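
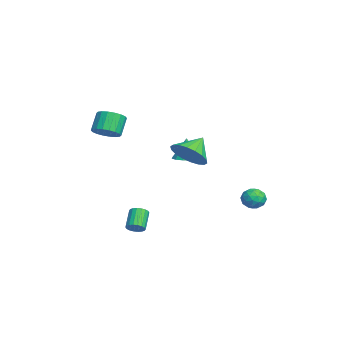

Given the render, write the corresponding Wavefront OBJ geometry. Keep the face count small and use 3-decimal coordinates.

v 2.974 -2.435 -4.096
v 3.329 -2.339 -3.743
v 2.462 -2.109 -2.931
v 2.106 -2.205 -3.284
v 3.295 -2.136 -3.837
v 2.428 -1.905 -3.025
v 3.198 -1.991 -3.982
v 2.33 -1.761 -3.171
v 3.056 -1.935 -4.15
v 2.188 -1.705 -3.338
v 2.897 -1.977 -4.307
v 2.03 -1.747 -3.495
v 2.754 -2.111 -4.422
v 1.887 -1.88 -3.611
v 2.655 -2.308 -4.473
v 1.787 -2.078 -3.661
v 2.618 -2.531 -4.449
v 1.751 -2.301 -3.637
v 2.652 -2.735 -4.355
v 1.785 -2.504 -3.543
v 2.75 -2.879 -4.209
v 1.882 -2.649 -3.398
v 2.892 -2.935 -4.042
v 2.024 -2.705 -3.23
v 3.05 -2.893 -3.885
v 2.183 -2.663 -3.073
v 3.193 -2.76 -3.769
v 2.326 -2.529 -2.958
v 3.293 -2.562 -3.719
v 2.425 -2.332 -2.907
v -3.121 0.566 -1.468
v -2.611 -0.032 -1.382
v -3.319 0.594 -0.092
v -2.372 0.343 -1.355
v -2.37 0.788 -1.364
v -2.607 1.162 -1.406
v -3.007 1.347 -1.468
v -3.443 1.284 -1.529
v -3.777 0.993 -1.571
v -3.903 0.566 -1.58
v -3.78 0.139 -1.554
v -3.448 -0.153 -1.5
v -3.012 -0.216 -1.436
v 2.34 3.592 -2.304
v 2.834 3.841 -2.723
v 3.126 3.119 -1.657
v 3.62 3.368 -2.076
v 3.25 3.802 -1.681
v 2.764 4.094 -2.081
v 3.196 2.866 -2.299
v 2.71 3.158 -2.699
v 3.363 3.392 -2.72
v 3.396 3.97 -2.338
v 2.564 2.99 -2.042
v 2.597 3.568 -1.66
v 2.518 3.758 -2.57
v 3.442 3.202 -1.81
v 3.224 3.457 -1.577
v 3.515 3.603 -1.824
v 2.477 3.907 -2.193
v 2.767 4.053 -2.439
v 3.012 4.03 -1.826
v 3.193 2.907 -1.941
v 3.483 3.053 -2.187
v 2.445 3.357 -2.556
v 2.736 3.503 -2.803
v 2.948 2.93 -2.554
v 3.119 3.64 -2.815
v 3.582 3.362 -2.434
v 3.332 3.067 -2.566
v 3.047 3.239 -2.801
v 3.139 3.98 -2.59
v 3.601 3.702 -2.21
v 3.383 3.957 -1.977
v 3.098 4.129 -2.213
v 3.45 3.716 -2.588
v 2.359 3.258 -2.17
v 2.821 2.98 -1.79
v 2.862 2.831 -2.167
v 2.577 3.003 -2.403
v 2.378 3.598 -1.946
v 2.841 3.32 -1.565
v 2.913 3.721 -1.579
v 2.628 3.893 -1.814
v 2.51 3.244 -1.792
v -1.765 -3.722 0.922
v -1.079 -3.573 1.327
v -1.75 -3.25 2.343
v -2.435 -3.398 1.938
v -1.154 -3.255 1.176
v -1.825 -2.931 2.193
v -1.349 -3.028 0.975
v -2.02 -2.705 1.992
v -1.627 -2.939 0.763
v -2.298 -2.616 1.78
v -1.932 -3.005 0.583
v -2.603 -2.682 1.599
v -2.204 -3.213 0.47
v -2.875 -2.89 1.486
v -2.389 -3.522 0.446
v -3.06 -3.198 1.462
v -2.45 -3.87 0.517
v -3.121 -3.547 1.533
v -2.375 -4.189 0.667
v -3.046 -3.865 1.684
v -2.18 -4.415 0.868
v -2.851 -4.092 1.885
v -1.902 -4.504 1.08
v -2.573 -4.181 2.097
v -1.597 -4.438 1.261
v -2.268 -4.115 2.277
v -1.325 -4.23 1.374
v -1.996 -3.907 2.39
v -1.14 -3.922 1.398
v -1.811 -3.598 2.414
v 0.158 0.441 -0.084
v 1.041 1.055 0.146
v -0.638 1.239 0.844
v 0.839 1.292 -0.232
v 0.502 1.36 -0.58
v 0.096 1.246 -0.83
v -0.297 0.973 -0.932
v -0.599 0.594 -0.866
v -0.752 0.185 -0.645
v -0.725 -0.174 -0.313
v -0.522 -0.41 0.065
v -0.185 -0.479 0.413
v 0.22 -0.365 0.663
v 0.613 -0.091 0.765
v 0.916 0.288 0.699
v 1.069 0.697 0.478
f 2 1 5
f 2 5 3
f 3 5 6
f 3 6 4
f 5 1 7
f 5 7 6
f 6 7 8
f 6 8 4
f 7 1 9
f 7 9 8
f 8 9 10
f 8 10 4
f 9 1 11
f 9 11 10
f 10 11 12
f 10 12 4
f 11 1 13
f 11 13 12
f 12 13 14
f 12 14 4
f 13 1 15
f 13 15 14
f 14 15 16
f 14 16 4
f 15 1 17
f 15 17 16
f 16 17 18
f 16 18 4
f 17 1 19
f 17 19 18
f 18 19 20
f 18 20 4
f 19 1 21
f 19 21 20
f 20 21 22
f 20 22 4
f 21 1 23
f 21 23 22
f 22 23 24
f 22 24 4
f 23 1 25
f 23 25 24
f 24 25 26
f 24 26 4
f 25 1 27
f 25 27 26
f 26 27 28
f 26 28 4
f 27 1 29
f 27 29 28
f 28 29 30
f 28 30 4
f 29 1 2
f 29 2 30
f 30 2 3
f 30 3 4
f 32 31 34
f 32 34 33
f 34 31 35
f 34 35 33
f 35 31 36
f 35 36 33
f 36 31 37
f 36 37 33
f 37 31 38
f 37 38 33
f 38 31 39
f 38 39 33
f 39 31 40
f 39 40 33
f 40 31 41
f 40 41 33
f 41 31 42
f 41 42 33
f 42 31 43
f 42 43 33
f 43 31 32
f 43 32 33
f 44 81 60
f 81 55 84
f 60 84 49
f 81 84 60
f 44 60 56
f 60 49 61
f 56 61 45
f 60 61 56
f 44 56 65
f 56 45 66
f 65 66 51
f 56 66 65
f 44 65 77
f 65 51 80
f 77 80 54
f 65 80 77
f 44 77 81
f 77 54 85
f 81 85 55
f 77 85 81
f 45 61 72
f 61 49 75
f 72 75 53
f 61 75 72
f 49 84 62
f 84 55 83
f 62 83 48
f 84 83 62
f 55 85 82
f 85 54 78
f 82 78 46
f 85 78 82
f 54 80 79
f 80 51 67
f 79 67 50
f 80 67 79
f 51 66 71
f 66 45 68
f 71 68 52
f 66 68 71
f 47 73 59
f 73 53 74
f 59 74 48
f 73 74 59
f 47 59 57
f 59 48 58
f 57 58 46
f 59 58 57
f 47 57 64
f 57 46 63
f 64 63 50
f 57 63 64
f 47 64 69
f 64 50 70
f 69 70 52
f 64 70 69
f 47 69 73
f 69 52 76
f 73 76 53
f 69 76 73
f 48 74 62
f 74 53 75
f 62 75 49
f 74 75 62
f 46 58 82
f 58 48 83
f 82 83 55
f 58 83 82
f 50 63 79
f 63 46 78
f 79 78 54
f 63 78 79
f 52 70 71
f 70 50 67
f 71 67 51
f 70 67 71
f 53 76 72
f 76 52 68
f 72 68 45
f 76 68 72
f 87 86 90
f 87 90 88
f 88 90 91
f 88 91 89
f 90 86 92
f 90 92 91
f 91 92 93
f 91 93 89
f 92 86 94
f 92 94 93
f 93 94 95
f 93 95 89
f 94 86 96
f 94 96 95
f 95 96 97
f 95 97 89
f 96 86 98
f 96 98 97
f 97 98 99
f 97 99 89
f 98 86 100
f 98 100 99
f 99 100 101
f 99 101 89
f 100 86 102
f 100 102 101
f 101 102 103
f 101 103 89
f 102 86 104
f 102 104 103
f 103 104 105
f 103 105 89
f 104 86 106
f 104 106 105
f 105 106 107
f 105 107 89
f 106 86 108
f 106 108 107
f 107 108 109
f 107 109 89
f 108 86 110
f 108 110 109
f 109 110 111
f 109 111 89
f 110 86 112
f 110 112 111
f 111 112 113
f 111 113 89
f 112 86 114
f 112 114 113
f 113 114 115
f 113 115 89
f 114 86 87
f 114 87 115
f 115 87 88
f 115 88 89
f 117 116 119
f 117 119 118
f 119 116 120
f 119 120 118
f 120 116 121
f 120 121 118
f 121 116 122
f 121 122 118
f 122 116 123
f 122 123 118
f 123 116 124
f 123 124 118
f 124 116 125
f 124 125 118
f 125 116 126
f 125 126 118
f 126 116 127
f 126 127 118
f 127 116 128
f 127 128 118
f 128 116 129
f 128 129 118
f 129 116 130
f 129 130 118
f 130 116 131
f 130 131 118
f 131 116 117
f 131 117 118



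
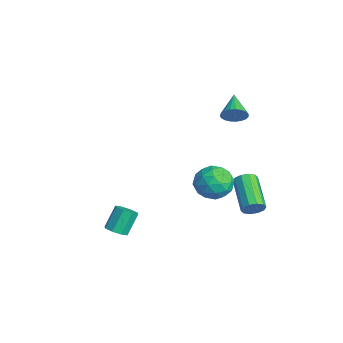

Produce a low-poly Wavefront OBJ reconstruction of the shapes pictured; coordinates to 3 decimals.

v 3.786 -3.267 -3.219
v 4.225 -3.555 -2.89
v 3.813 -2.9 -1.771
v 3.374 -2.613 -2.101
v 4.376 -3.145 -3.074
v 3.964 -2.49 -1.955
v 4.181 -2.806 -3.344
v 3.77 -2.152 -2.225
v 3.755 -2.738 -3.541
v 3.343 -2.083 -2.422
v 3.347 -2.98 -3.549
v 2.935 -2.325 -2.43
v 3.196 -3.39 -3.365
v 2.784 -2.735 -2.246
v 3.39 -3.728 -3.095
v 2.979 -3.074 -1.976
v 3.817 -3.797 -2.898
v 3.405 -3.142 -1.779
v 0.374 3.72 1.665
v 0.588 3.405 2.275
v -0.954 4.12 2.335
v 0.689 3.684 2.311
v 0.737 3.97 2.234
v 0.721 4.212 2.059
v 0.646 4.37 1.816
v 0.523 4.415 1.547
v 0.375 4.34 1.298
v 0.226 4.158 1.112
v 0.103 3.9 1.022
v 0.027 3.611 1.043
v 0.011 3.341 1.172
v 0.057 3.137 1.385
v 0.158 3.033 1.647
v 0.297 3.049 1.912
v 0.449 3.18 2.135
v 2.411 1.393 -0.939
v 2.802 1.917 -1.789
v 3.938 1.563 -0.131
v 4.329 2.087 -0.981
v 3.577 2.545 -0.369
v 2.633 2.439 -0.868
v 4.107 1.041 -1.052
v 3.163 0.935 -1.551
v 3.85 1.699 -1.859
v 3.523 2.629 -1.436
v 3.217 0.851 -0.484
v 2.89 1.781 -0.061
v 2.473 1.64 -1.435
v 4.267 1.84 -0.485
v 3.825 2.109 -0.125
v 4.055 2.417 -0.625
v 2.373 1.947 -0.893
v 2.603 2.255 -1.393
v 3.058 2.624 -0.558
v 4.137 1.225 -0.527
v 4.367 1.533 -1.027
v 2.685 1.063 -1.295
v 2.915 1.371 -1.795
v 3.682 0.856 -1.362
v 3.318 1.82 -1.976
v 4.216 1.92 -1.501
v 4.085 1.305 -1.543
v 3.531 1.243 -1.836
v 3.126 2.366 -1.727
v 4.023 2.467 -1.252
v 3.581 2.736 -0.892
v 3.027 2.674 -1.186
v 3.742 2.239 -1.768
v 2.717 1.013 -0.668
v 3.614 1.114 -0.193
v 3.713 0.806 -0.734
v 3.159 0.744 -1.028
v 2.524 1.56 -0.419
v 3.422 1.66 0.056
v 3.209 2.237 -0.084
v 2.655 2.175 -0.377
v 2.998 1.241 -0.152
v 4.215 3.526 -2.667
v 4.437 3.221 -2.162
v 2.587 3.389 -1.248
v 2.365 3.694 -1.753
v 4.497 3.602 -2.109
v 2.648 3.77 -1.195
v 4.45 3.954 -2.269
v 2.601 4.122 -1.355
v 4.313 4.143 -2.581
v 2.464 4.31 -1.667
v 4.139 4.096 -2.926
v 2.289 4.263 -2.011
v 3.993 3.831 -3.172
v 2.143 3.999 -2.258
v 3.932 3.45 -3.225
v 2.083 3.618 -2.311
v 3.979 3.098 -3.065
v 2.13 3.266 -2.151
v 4.116 2.91 -2.753
v 2.267 3.077 -1.839
v 4.291 2.957 -2.409
v 2.441 3.124 -1.494
f 2 1 5
f 2 5 3
f 3 5 6
f 3 6 4
f 5 1 7
f 5 7 6
f 6 7 8
f 6 8 4
f 7 1 9
f 7 9 8
f 8 9 10
f 8 10 4
f 9 1 11
f 9 11 10
f 10 11 12
f 10 12 4
f 11 1 13
f 11 13 12
f 12 13 14
f 12 14 4
f 13 1 15
f 13 15 14
f 14 15 16
f 14 16 4
f 15 1 17
f 15 17 16
f 16 17 18
f 16 18 4
f 17 1 2
f 17 2 18
f 18 2 3
f 18 3 4
f 20 19 22
f 20 22 21
f 22 19 23
f 22 23 21
f 23 19 24
f 23 24 21
f 24 19 25
f 24 25 21
f 25 19 26
f 25 26 21
f 26 19 27
f 26 27 21
f 27 19 28
f 27 28 21
f 28 19 29
f 28 29 21
f 29 19 30
f 29 30 21
f 30 19 31
f 30 31 21
f 31 19 32
f 31 32 21
f 32 19 33
f 32 33 21
f 33 19 34
f 33 34 21
f 34 19 35
f 34 35 21
f 35 19 20
f 35 20 21
f 36 73 52
f 73 47 76
f 52 76 41
f 73 76 52
f 36 52 48
f 52 41 53
f 48 53 37
f 52 53 48
f 36 48 57
f 48 37 58
f 57 58 43
f 48 58 57
f 36 57 69
f 57 43 72
f 69 72 46
f 57 72 69
f 36 69 73
f 69 46 77
f 73 77 47
f 69 77 73
f 37 53 64
f 53 41 67
f 64 67 45
f 53 67 64
f 41 76 54
f 76 47 75
f 54 75 40
f 76 75 54
f 47 77 74
f 77 46 70
f 74 70 38
f 77 70 74
f 46 72 71
f 72 43 59
f 71 59 42
f 72 59 71
f 43 58 63
f 58 37 60
f 63 60 44
f 58 60 63
f 39 65 51
f 65 45 66
f 51 66 40
f 65 66 51
f 39 51 49
f 51 40 50
f 49 50 38
f 51 50 49
f 39 49 56
f 49 38 55
f 56 55 42
f 49 55 56
f 39 56 61
f 56 42 62
f 61 62 44
f 56 62 61
f 39 61 65
f 61 44 68
f 65 68 45
f 61 68 65
f 40 66 54
f 66 45 67
f 54 67 41
f 66 67 54
f 38 50 74
f 50 40 75
f 74 75 47
f 50 75 74
f 42 55 71
f 55 38 70
f 71 70 46
f 55 70 71
f 44 62 63
f 62 42 59
f 63 59 43
f 62 59 63
f 45 68 64
f 68 44 60
f 64 60 37
f 68 60 64
f 79 78 82
f 79 82 80
f 80 82 83
f 80 83 81
f 82 78 84
f 82 84 83
f 83 84 85
f 83 85 81
f 84 78 86
f 84 86 85
f 85 86 87
f 85 87 81
f 86 78 88
f 86 88 87
f 87 88 89
f 87 89 81
f 88 78 90
f 88 90 89
f 89 90 91
f 89 91 81
f 90 78 92
f 90 92 91
f 91 92 93
f 91 93 81
f 92 78 94
f 92 94 93
f 93 94 95
f 93 95 81
f 94 78 96
f 94 96 95
f 95 96 97
f 95 97 81
f 96 78 98
f 96 98 97
f 97 98 99
f 97 99 81
f 98 78 79
f 98 79 99
f 99 79 80
f 99 80 81



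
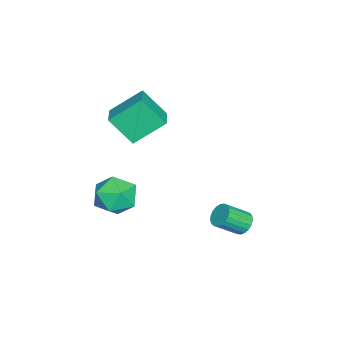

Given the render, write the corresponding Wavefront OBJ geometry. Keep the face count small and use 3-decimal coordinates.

v -0.284 3.777 -0.871
v 0.155 3.605 -1.375
v 0.802 2.611 -0.474
v 0.364 2.783 0.031
v 0.296 3.817 -1.243
v 0.943 2.823 -0.342
v 0.337 4.022 -1.046
v 0.984 3.027 -0.145
v 0.271 4.185 -0.819
v 0.918 3.19 0.082
v 0.109 4.277 -0.601
v 0.756 3.282 0.3
v -0.121 4.283 -0.43
v 0.526 3.288 0.471
v -0.379 4.201 -0.334
v 0.268 3.206 0.567
v -0.621 4.046 -0.332
v 0.027 3.052 0.569
v -0.804 3.845 -0.422
v -0.157 2.85 0.479
v -0.897 3.632 -0.59
v -0.25 2.637 0.311
v -0.884 3.444 -0.807
v -0.237 2.449 0.094
v -0.768 3.314 -1.034
v -0.121 2.319 -0.133
v -0.567 3.264 -1.234
v 0.08 2.269 -0.332
v -0.318 3.302 -1.37
v 0.329 2.308 -0.469
v -0.063 3.423 -1.42
v 0.585 2.429 -0.519
v -3.118 -3.797 3.863
v -3.865 -2.31 5.128
v -3.09 -2.544 2.408
v -3.838 -1.058 3.672
v -1.642 -3.382 4.248
v -2.39 -1.896 5.512
v -1.615 -2.13 2.792
v -2.362 -0.643 4.057
v 1.231 -1.202 0.451
v 1.986 -2.2 0.453
v -0.326 -2.38 0.987
v 0.429 -3.378 0.989
v 0.562 -2.491 1.862
v 1.524 -1.764 1.53
v 0.136 -2.816 -0.09
v 1.098 -2.089 -0.422
v 1.309 -3.198 0.118
v 1.573 -2.997 1.324
v 0.087 -1.583 0.116
v 0.351 -1.382 1.322
f 2 1 5
f 2 5 3
f 3 5 6
f 3 6 4
f 5 1 7
f 5 7 6
f 6 7 8
f 6 8 4
f 7 1 9
f 7 9 8
f 8 9 10
f 8 10 4
f 9 1 11
f 9 11 10
f 10 11 12
f 10 12 4
f 11 1 13
f 11 13 12
f 12 13 14
f 12 14 4
f 13 1 15
f 13 15 14
f 14 15 16
f 14 16 4
f 15 1 17
f 15 17 16
f 16 17 18
f 16 18 4
f 17 1 19
f 17 19 18
f 18 19 20
f 18 20 4
f 19 1 21
f 19 21 20
f 20 21 22
f 20 22 4
f 21 1 23
f 21 23 22
f 22 23 24
f 22 24 4
f 23 1 25
f 23 25 24
f 24 25 26
f 24 26 4
f 25 1 27
f 25 27 26
f 26 27 28
f 26 28 4
f 27 1 29
f 27 29 28
f 28 29 30
f 28 30 4
f 29 1 31
f 29 31 30
f 30 31 32
f 30 32 4
f 31 1 2
f 31 2 32
f 32 2 3
f 32 3 4
f 34 36 33
f 37 34 33
f 33 36 35
f 35 37 33
f 34 40 36
f 38 34 37
f 38 40 34
f 36 40 35
f 39 37 35
f 35 40 39
f 39 38 37
f 40 38 39
f 41 52 46
f 41 46 42
f 41 42 48
f 41 48 51
f 41 51 52
f 42 46 50
f 46 52 45
f 52 51 43
f 51 48 47
f 48 42 49
f 44 50 45
f 44 45 43
f 44 43 47
f 44 47 49
f 44 49 50
f 45 50 46
f 43 45 52
f 47 43 51
f 49 47 48
f 50 49 42



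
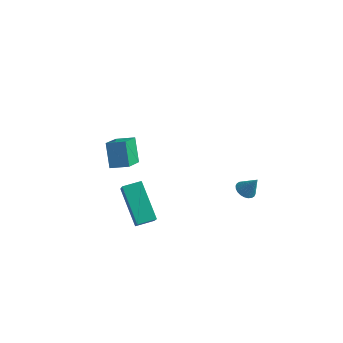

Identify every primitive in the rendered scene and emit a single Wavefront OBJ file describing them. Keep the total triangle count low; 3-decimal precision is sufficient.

v -2.983 -1.614 -3.751
v -2.301 -2.508 -2.556
v -4.294 -0.75 -2.356
v -3.613 -1.643 -1.162
v -2.387 -0.957 -3.598
v -1.706 -1.85 -2.404
v -3.699 -0.092 -2.204
v -3.017 -0.986 -1.009
v -0.147 3.39 -3.744
v 0.31 3.385 -4.012
v 0.387 3.51 -2.836
v 0.265 3.587 -4.013
v 0.158 3.759 -3.972
v 0.004 3.875 -3.897
v -0.173 3.917 -3.798
v -0.346 3.879 -3.691
v -0.488 3.767 -3.592
v -0.579 3.597 -3.517
v -0.604 3.396 -3.475
v -0.56 3.194 -3.475
v -0.452 3.022 -3.516
v -0.299 2.906 -3.591
v -0.122 2.864 -3.69
v 0.051 2.902 -3.796
v 0.194 3.014 -3.895
v 0.285 3.184 -3.971
v -3.015 -3.508 1.861
v -3.526 -2.985 2.924
v -3.266 -2.342 1.167
v -3.777 -1.819 2.23
v -2.223 -3.201 2.09
v -2.734 -2.678 3.153
v -2.474 -2.035 1.396
v -2.985 -1.512 2.459
f 2 4 1
f 5 2 1
f 1 4 3
f 3 5 1
f 2 8 4
f 6 2 5
f 6 8 2
f 4 8 3
f 7 5 3
f 3 8 7
f 7 6 5
f 8 6 7
f 10 9 12
f 10 12 11
f 12 9 13
f 12 13 11
f 13 9 14
f 13 14 11
f 14 9 15
f 14 15 11
f 15 9 16
f 15 16 11
f 16 9 17
f 16 17 11
f 17 9 18
f 17 18 11
f 18 9 19
f 18 19 11
f 19 9 20
f 19 20 11
f 20 9 21
f 20 21 11
f 21 9 22
f 21 22 11
f 22 9 23
f 22 23 11
f 23 9 24
f 23 24 11
f 24 9 25
f 24 25 11
f 25 9 26
f 25 26 11
f 26 9 10
f 26 10 11
f 28 30 27
f 31 28 27
f 27 30 29
f 29 31 27
f 28 34 30
f 32 28 31
f 32 34 28
f 30 34 29
f 33 31 29
f 29 34 33
f 33 32 31
f 34 32 33



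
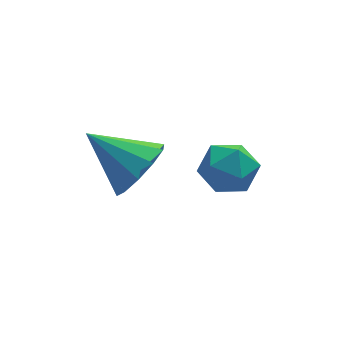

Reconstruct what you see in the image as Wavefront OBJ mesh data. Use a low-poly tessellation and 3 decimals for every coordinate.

v -0.57 -3.754 -2.2
v -0.08 -3.335 -2.298
v 0.12 -4.485 -1.882
v 0.61 -4.066 -1.98
v 0.186 -3.964 -1.495
v -0.24 -3.512 -1.692
v 0.28 -4.308 -2.488
v -0.146 -3.856 -2.685
v 0.445 -3.677 -2.477
v 0.387 -3.465 -1.863
v -0.347 -4.355 -2.317
v -0.405 -4.143 -1.703
v -1.673 -3.769 -1.903
v -1.139 -3.435 -1.534
v -2.587 -3.111 -1.177
v -1.241 -3.181 -1.893
v -1.508 -3.152 -2.255
v -1.838 -3.358 -2.483
v -2.105 -3.722 -2.49
v -2.207 -4.103 -2.272
v -2.105 -4.357 -1.913
v -1.839 -4.387 -1.551
v -1.509 -4.181 -1.323
v -1.241 -3.817 -1.316
f 1 12 6
f 1 6 2
f 1 2 8
f 1 8 11
f 1 11 12
f 2 6 10
f 6 12 5
f 12 11 3
f 11 8 7
f 8 2 9
f 4 10 5
f 4 5 3
f 4 3 7
f 4 7 9
f 4 9 10
f 5 10 6
f 3 5 12
f 7 3 11
f 9 7 8
f 10 9 2
f 14 13 16
f 14 16 15
f 16 13 17
f 16 17 15
f 17 13 18
f 17 18 15
f 18 13 19
f 18 19 15
f 19 13 20
f 19 20 15
f 20 13 21
f 20 21 15
f 21 13 22
f 21 22 15
f 22 13 23
f 22 23 15
f 23 13 24
f 23 24 15
f 24 13 14
f 24 14 15



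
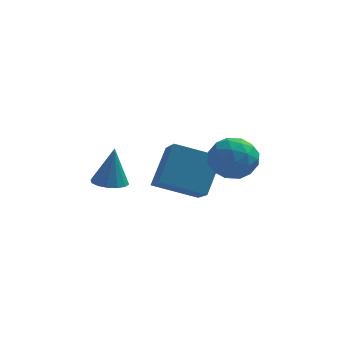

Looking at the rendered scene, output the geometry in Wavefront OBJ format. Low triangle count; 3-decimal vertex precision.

v -1.107 2.539 2.19
v -0.651 3.645 3.653
v -1.599 4.239 1.059
v -1.142 5.344 2.522
v 0.682 2.636 1.558
v 1.139 3.741 3.021
v 0.191 4.335 0.427
v 0.647 5.441 1.89
v 1.775 3.495 4.081
v 2.546 2.963 3.677
v 0.694 2.537 3.283
v 1.465 2.005 2.879
v 1.267 1.939 3.877
v 1.935 2.53 4.371
v 1.305 2.97 2.589
v 1.973 3.561 3.083
v 2.255 2.638 2.755
v 2.232 2 3.551
v 1.008 3.5 3.409
v 0.985 2.862 4.205
v 2.255 3.313 3.949
v 0.985 2.187 3.011
v 0.868 2.148 3.597
v 1.321 1.835 3.36
v 1.896 3.059 4.357
v 2.349 2.746 4.12
v 1.598 2.144 4.237
v 0.891 2.754 2.84
v 1.344 2.441 2.603
v 1.919 3.665 3.6
v 2.372 3.352 3.363
v 1.642 3.356 2.723
v 2.537 2.809 3.17
v 1.902 2.246 2.701
v 1.808 2.813 2.53
v 2.201 3.161 2.821
v 2.523 2.434 3.638
v 1.888 1.871 3.169
v 1.772 1.832 3.755
v 2.165 2.18 4.046
v 2.353 2.243 3.096
v 1.352 3.629 3.791
v 0.717 3.066 3.322
v 1.075 3.32 2.914
v 1.468 3.668 3.205
v 1.338 3.254 4.259
v 0.703 2.691 3.79
v 1.039 2.339 4.139
v 1.432 2.687 4.43
v 0.887 3.257 3.864
v -2.973 2.993 1.827
v -2.611 2.373 1.878
v -2.807 3.227 3.493
v -2.351 2.632 1.816
v -2.257 2.987 1.756
v -2.355 3.345 1.716
v -2.619 3.608 1.705
v -2.978 3.706 1.727
v -3.336 3.613 1.776
v -3.596 3.354 1.839
v -3.69 2.998 1.898
v -3.592 2.641 1.939
v -3.328 2.378 1.95
v -2.969 2.28 1.927
f 2 4 1
f 5 2 1
f 1 4 3
f 3 5 1
f 2 8 4
f 6 2 5
f 6 8 2
f 4 8 3
f 7 5 3
f 3 8 7
f 7 6 5
f 8 6 7
f 9 46 25
f 46 20 49
f 25 49 14
f 46 49 25
f 9 25 21
f 25 14 26
f 21 26 10
f 25 26 21
f 9 21 30
f 21 10 31
f 30 31 16
f 21 31 30
f 9 30 42
f 30 16 45
f 42 45 19
f 30 45 42
f 9 42 46
f 42 19 50
f 46 50 20
f 42 50 46
f 10 26 37
f 26 14 40
f 37 40 18
f 26 40 37
f 14 49 27
f 49 20 48
f 27 48 13
f 49 48 27
f 20 50 47
f 50 19 43
f 47 43 11
f 50 43 47
f 19 45 44
f 45 16 32
f 44 32 15
f 45 32 44
f 16 31 36
f 31 10 33
f 36 33 17
f 31 33 36
f 12 38 24
f 38 18 39
f 24 39 13
f 38 39 24
f 12 24 22
f 24 13 23
f 22 23 11
f 24 23 22
f 12 22 29
f 22 11 28
f 29 28 15
f 22 28 29
f 12 29 34
f 29 15 35
f 34 35 17
f 29 35 34
f 12 34 38
f 34 17 41
f 38 41 18
f 34 41 38
f 13 39 27
f 39 18 40
f 27 40 14
f 39 40 27
f 11 23 47
f 23 13 48
f 47 48 20
f 23 48 47
f 15 28 44
f 28 11 43
f 44 43 19
f 28 43 44
f 17 35 36
f 35 15 32
f 36 32 16
f 35 32 36
f 18 41 37
f 41 17 33
f 37 33 10
f 41 33 37
f 52 51 54
f 52 54 53
f 54 51 55
f 54 55 53
f 55 51 56
f 55 56 53
f 56 51 57
f 56 57 53
f 57 51 58
f 57 58 53
f 58 51 59
f 58 59 53
f 59 51 60
f 59 60 53
f 60 51 61
f 60 61 53
f 61 51 62
f 61 62 53
f 62 51 63
f 62 63 53
f 63 51 64
f 63 64 53
f 64 51 52
f 64 52 53



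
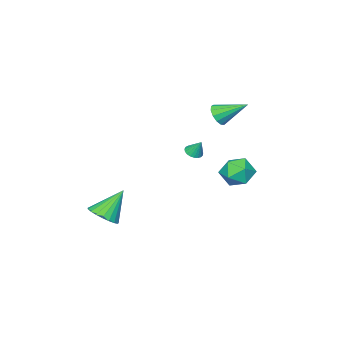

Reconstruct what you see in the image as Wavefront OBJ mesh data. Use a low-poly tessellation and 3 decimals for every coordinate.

v -1.643 3.623 -0.917
v -0.931 2.969 -0.428
v -2.949 2.551 -0.452
v -2.237 1.897 0.037
v -2.445 2.876 0.45
v -1.638 3.538 0.163
v -2.242 1.982 -1.043
v -1.435 2.644 -1.33
v -1.302 1.954 -0.506
v -1.427 2.507 0.417
v -2.453 3.013 -1.297
v -2.578 3.566 -0.374
v -0.157 1.207 1.247
v 0.19 0.852 1.461
v -0.163 1.733 2.133
v 0.328 1.005 1.371
v 0.383 1.192 1.26
v 0.344 1.382 1.147
v 0.218 1.542 1.051
v 0.028 1.643 0.989
v -0.194 1.67 0.972
v -0.41 1.616 1.002
v -0.582 1.491 1.075
v -0.681 1.317 1.178
v -0.689 1.125 1.292
v -0.605 0.946 1.399
v -0.443 0.812 1.48
v -0.232 0.747 1.52
v -0.008 0.761 1.513
v -2.88 0.556 2.864
v -2.654 0.24 3.516
v -3.66 2.004 3.836
v -2.335 0.496 3.39
v -2.19 0.772 3.096
v -2.263 0.979 2.729
v -2.533 1.052 2.404
v -2.913 0.968 2.225
v -3.282 0.753 2.249
v -3.524 0.475 2.468
v -3.562 0.224 2.813
v -3.383 0.078 3.173
v -3.044 0.084 3.436
v 4.482 -1.091 -2.627
v 5.158 -0.482 -2.29
v 3.318 -0.689 -1.013
v 4.93 -0.238 -2.516
v 4.625 -0.141 -2.761
v 4.295 -0.209 -2.982
v 3.997 -0.429 -3.142
v 3.783 -0.763 -3.213
v 3.69 -1.154 -3.183
v 3.734 -1.535 -3.056
v 3.908 -1.839 -2.855
v 4.18 -2.013 -2.615
v 4.505 -2.028 -2.376
v 4.826 -1.881 -2.181
v 5.088 -1.598 -2.063
v 5.245 -1.227 -2.042
v 5.27 -0.832 -2.123
f 1 12 6
f 1 6 2
f 1 2 8
f 1 8 11
f 1 11 12
f 2 6 10
f 6 12 5
f 12 11 3
f 11 8 7
f 8 2 9
f 4 10 5
f 4 5 3
f 4 3 7
f 4 7 9
f 4 9 10
f 5 10 6
f 3 5 12
f 7 3 11
f 9 7 8
f 10 9 2
f 14 13 16
f 14 16 15
f 16 13 17
f 16 17 15
f 17 13 18
f 17 18 15
f 18 13 19
f 18 19 15
f 19 13 20
f 19 20 15
f 20 13 21
f 20 21 15
f 21 13 22
f 21 22 15
f 22 13 23
f 22 23 15
f 23 13 24
f 23 24 15
f 24 13 25
f 24 25 15
f 25 13 26
f 25 26 15
f 26 13 27
f 26 27 15
f 27 13 28
f 27 28 15
f 28 13 29
f 28 29 15
f 29 13 14
f 29 14 15
f 31 30 33
f 31 33 32
f 33 30 34
f 33 34 32
f 34 30 35
f 34 35 32
f 35 30 36
f 35 36 32
f 36 30 37
f 36 37 32
f 37 30 38
f 37 38 32
f 38 30 39
f 38 39 32
f 39 30 40
f 39 40 32
f 40 30 41
f 40 41 32
f 41 30 42
f 41 42 32
f 42 30 31
f 42 31 32
f 44 43 46
f 44 46 45
f 46 43 47
f 46 47 45
f 47 43 48
f 47 48 45
f 48 43 49
f 48 49 45
f 49 43 50
f 49 50 45
f 50 43 51
f 50 51 45
f 51 43 52
f 51 52 45
f 52 43 53
f 52 53 45
f 53 43 54
f 53 54 45
f 54 43 55
f 54 55 45
f 55 43 56
f 55 56 45
f 56 43 57
f 56 57 45
f 57 43 58
f 57 58 45
f 58 43 59
f 58 59 45
f 59 43 44
f 59 44 45



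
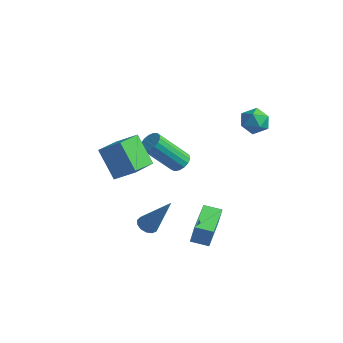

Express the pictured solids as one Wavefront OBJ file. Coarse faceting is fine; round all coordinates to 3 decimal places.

v 1.795 2.382 3.269
v 2.518 2.306 3.1
v 1.502 1.694 2.32
v 2.225 1.618 2.151
v 1.949 1.295 2.765
v 2.13 1.72 3.351
v 1.89 2.28 2.069
v 2.071 2.705 2.655
v 2.577 2.243 2.358
v 2.614 1.634 2.789
v 1.406 2.366 2.631
v 1.443 1.757 3.062
v -1.792 1.357 -1.562
v -1.287 1.077 -1.51
v -2.083 -0.058 0.094
v -2.588 0.223 0.042
v -1.259 1.296 -1.341
v -2.055 0.161 0.263
v -1.353 1.529 -1.223
v -2.149 0.394 0.381
v -1.548 1.722 -1.183
v -2.344 0.587 0.421
v -1.799 1.832 -1.229
v -2.595 0.698 0.375
v -2.048 1.834 -1.352
v -2.844 0.699 0.252
v -2.238 1.726 -1.523
v -3.034 0.591 0.081
v -2.326 1.534 -1.703
v -3.122 0.399 -0.099
v -2.292 1.301 -1.85
v -3.088 0.166 -0.246
v -2.143 1.081 -1.932
v -2.939 -0.054 -0.328
v -1.914 0.925 -1.929
v -2.71 -0.21 -0.325
v -1.657 0.868 -1.842
v -2.453 -0.267 -0.238
v -1.431 0.922 -1.69
v -2.226 -0.212 -0.086
v 0.138 -2.815 -2.486
v 0.579 -2.982 -2.706
v 1.182 -2.425 -0.694
v 0.564 -2.695 -2.76
v 0.413 -2.445 -2.727
v 0.176 -2.313 -2.617
v -0.074 -2.341 -2.466
v -0.256 -2.519 -2.321
v -0.313 -2.791 -2.229
v -0.227 -3.071 -2.218
v -0.025 -3.269 -2.292
v 0.229 -3.324 -2.428
v 0.454 -3.217 -2.582
v 1.279 -1.324 -3.864
v 1.489 -1.275 -2.816
v 0.374 0.263 -3.756
v 0.584 0.312 -2.708
v 2.016 -0.892 -4.032
v 2.226 -0.843 -2.984
v 1.111 0.695 -3.924
v 1.321 0.744 -2.876
v -3.618 -0.906 0.123
v -3.03 -2.593 0.742
v -2.774 -0.384 0.743
v -2.187 -2.071 1.362
v -2.553 -1.029 -1.222
v -1.966 -2.716 -0.603
v -1.71 -0.507 -0.602
v -1.122 -2.194 0.017
f 1 12 6
f 1 6 2
f 1 2 8
f 1 8 11
f 1 11 12
f 2 6 10
f 6 12 5
f 12 11 3
f 11 8 7
f 8 2 9
f 4 10 5
f 4 5 3
f 4 3 7
f 4 7 9
f 4 9 10
f 5 10 6
f 3 5 12
f 7 3 11
f 9 7 8
f 10 9 2
f 14 13 17
f 14 17 15
f 15 17 18
f 15 18 16
f 17 13 19
f 17 19 18
f 18 19 20
f 18 20 16
f 19 13 21
f 19 21 20
f 20 21 22
f 20 22 16
f 21 13 23
f 21 23 22
f 22 23 24
f 22 24 16
f 23 13 25
f 23 25 24
f 24 25 26
f 24 26 16
f 25 13 27
f 25 27 26
f 26 27 28
f 26 28 16
f 27 13 29
f 27 29 28
f 28 29 30
f 28 30 16
f 29 13 31
f 29 31 30
f 30 31 32
f 30 32 16
f 31 13 33
f 31 33 32
f 32 33 34
f 32 34 16
f 33 13 35
f 33 35 34
f 34 35 36
f 34 36 16
f 35 13 37
f 35 37 36
f 36 37 38
f 36 38 16
f 37 13 39
f 37 39 38
f 38 39 40
f 38 40 16
f 39 13 14
f 39 14 40
f 40 14 15
f 40 15 16
f 42 41 44
f 42 44 43
f 44 41 45
f 44 45 43
f 45 41 46
f 45 46 43
f 46 41 47
f 46 47 43
f 47 41 48
f 47 48 43
f 48 41 49
f 48 49 43
f 49 41 50
f 49 50 43
f 50 41 51
f 50 51 43
f 51 41 52
f 51 52 43
f 52 41 53
f 52 53 43
f 53 41 42
f 53 42 43
f 55 57 54
f 58 55 54
f 54 57 56
f 56 58 54
f 55 61 57
f 59 55 58
f 59 61 55
f 57 61 56
f 60 58 56
f 56 61 60
f 60 59 58
f 61 59 60
f 63 65 62
f 66 63 62
f 62 65 64
f 64 66 62
f 63 69 65
f 67 63 66
f 67 69 63
f 65 69 64
f 68 66 64
f 64 69 68
f 68 67 66
f 69 67 68



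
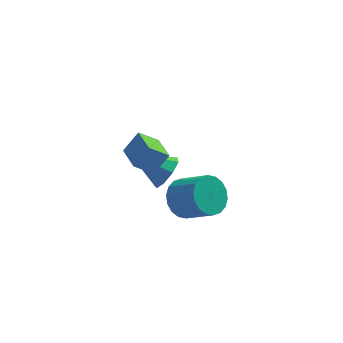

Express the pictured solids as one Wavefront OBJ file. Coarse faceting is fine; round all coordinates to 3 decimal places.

v -3.527 -3.24 0.118
v -4.252 -3.371 0.685
v -3.884 -2.023 -0.058
v -4.609 -2.154 0.51
v -2.971 -2.966 0.89
v -3.696 -3.097 1.458
v -3.328 -1.749 0.715
v -4.053 -1.88 1.282
v -2.365 -0.368 -4.034
v -1.704 -0.058 -4.56
v -0.714 -0.761 -3.732
v -1.375 -1.072 -3.206
v -1.736 0.227 -4.28
v -0.746 -0.477 -3.451
v -1.893 0.394 -3.951
v -0.903 -0.31 -3.123
v -2.143 0.409 -3.639
v -1.153 -0.294 -2.81
v -2.437 0.271 -3.405
v -1.448 -0.433 -2.576
v -2.717 0.006 -3.296
v -1.727 -0.697 -2.467
v -2.927 -0.333 -3.333
v -1.938 -1.036 -2.504
v -3.026 -0.679 -3.508
v -2.036 -1.382 -2.68
v -2.994 -0.963 -3.789
v -2.004 -1.667 -2.96
v -2.837 -1.13 -4.117
v -1.847 -1.834 -3.289
v -2.587 -1.146 -4.43
v -1.597 -1.849 -3.601
v -2.292 -1.007 -4.664
v -1.303 -1.711 -3.835
v -2.013 -0.743 -4.773
v -1.023 -1.446 -3.944
v -1.802 -0.404 -4.736
v -0.813 -1.107 -3.907
v -2.945 0.857 -3.561
v -2.514 0.819 -2.876
v -4.375 1.223 -2.639
v -2.524 1.389 -3.118
v -2.781 1.648 -3.62
v -3.134 1.443 -4.087
v -3.376 0.895 -4.245
v -3.366 0.324 -4.003
v -3.109 0.066 -3.501
v -2.756 0.271 -3.034
f 2 4 1
f 5 2 1
f 1 4 3
f 3 5 1
f 2 8 4
f 6 2 5
f 6 8 2
f 4 8 3
f 7 5 3
f 3 8 7
f 7 6 5
f 8 6 7
f 10 9 13
f 10 13 11
f 11 13 14
f 11 14 12
f 13 9 15
f 13 15 14
f 14 15 16
f 14 16 12
f 15 9 17
f 15 17 16
f 16 17 18
f 16 18 12
f 17 9 19
f 17 19 18
f 18 19 20
f 18 20 12
f 19 9 21
f 19 21 20
f 20 21 22
f 20 22 12
f 21 9 23
f 21 23 22
f 22 23 24
f 22 24 12
f 23 9 25
f 23 25 24
f 24 25 26
f 24 26 12
f 25 9 27
f 25 27 26
f 26 27 28
f 26 28 12
f 27 9 29
f 27 29 28
f 28 29 30
f 28 30 12
f 29 9 31
f 29 31 30
f 30 31 32
f 30 32 12
f 31 9 33
f 31 33 32
f 32 33 34
f 32 34 12
f 33 9 35
f 33 35 34
f 34 35 36
f 34 36 12
f 35 9 37
f 35 37 36
f 36 37 38
f 36 38 12
f 37 9 10
f 37 10 38
f 38 10 11
f 38 11 12
f 40 39 42
f 40 42 41
f 42 39 43
f 42 43 41
f 43 39 44
f 43 44 41
f 44 39 45
f 44 45 41
f 45 39 46
f 45 46 41
f 46 39 47
f 46 47 41
f 47 39 48
f 47 48 41
f 48 39 40
f 48 40 41



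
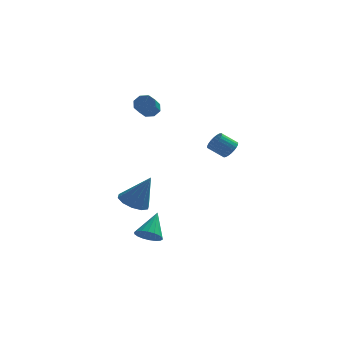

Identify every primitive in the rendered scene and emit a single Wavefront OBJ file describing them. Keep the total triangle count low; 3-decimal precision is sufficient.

v 2.357 1.058 0.668
v 2.66 1.312 1.092
v 1.887 1.195 1.716
v 1.583 0.942 1.292
v 2.558 1.491 0.999
v 1.785 1.374 1.622
v 2.424 1.604 0.855
v 1.651 1.487 1.478
v 2.281 1.633 0.682
v 1.508 1.516 1.306
v 2.149 1.576 0.508
v 1.376 1.459 1.131
v 2.048 1.439 0.358
v 1.275 1.322 0.981
v 1.995 1.245 0.255
v 1.222 1.128 0.878
v 1.996 1.022 0.215
v 1.223 0.905 0.838
v 2.053 0.805 0.244
v 1.28 0.688 0.868
v 2.155 0.626 0.338
v 1.382 0.509 0.961
v 2.289 0.513 0.482
v 1.516 0.396 1.105
v 2.432 0.484 0.654
v 1.659 0.367 1.278
v 2.564 0.541 0.829
v 1.791 0.424 1.452
v 2.665 0.678 0.979
v 1.892 0.561 1.602
v 2.718 0.872 1.082
v 1.945 0.755 1.705
v 2.717 1.095 1.122
v 1.944 0.978 1.745
v -1.778 2.845 2.721
v -1.597 3.11 3.205
v -1.722 1.961 3.882
v -1.902 1.695 3.399
v -2.038 3.129 3.155
v -2.163 1.979 3.832
v -2.326 2.981 2.851
v -2.451 1.831 3.529
v -2.293 2.753 2.471
v -2.418 1.604 3.149
v -1.958 2.579 2.238
v -2.083 1.43 2.915
v -1.517 2.561 2.288
v -1.642 1.411 2.965
v -1.229 2.709 2.591
v -1.354 1.559 3.269
v -1.262 2.936 2.971
v -1.387 1.787 3.649
v -1.283 -2.683 -3.703
v -0.601 -2.879 -3.711
v -0.957 -1.597 -2.617
v -0.611 -2.654 -3.933
v -0.755 -2.435 -4.109
v -1.003 -2.264 -4.205
v -1.307 -2.177 -4.201
v -1.606 -2.189 -4.099
v -1.841 -2.3 -3.919
v -1.965 -2.486 -3.696
v -1.954 -2.711 -3.474
v -1.81 -2.93 -3.298
v -1.562 -3.101 -3.202
v -1.259 -3.188 -3.206
v -0.96 -3.176 -3.308
v -0.725 -3.066 -3.488
v -2.388 0.86 -2.943
v -1.919 0.18 -3.216
v -1.512 0.78 -1.237
v -1.647 0.628 -3.335
v -1.658 1.165 -3.304
v -1.948 1.585 -3.136
v -2.406 1.728 -2.893
v -2.857 1.54 -2.67
v -3.13 1.092 -2.551
v -3.119 0.555 -2.582
v -2.829 0.135 -2.751
v -2.371 -0.008 -2.993
f 2 1 5
f 2 5 3
f 3 5 6
f 3 6 4
f 5 1 7
f 5 7 6
f 6 7 8
f 6 8 4
f 7 1 9
f 7 9 8
f 8 9 10
f 8 10 4
f 9 1 11
f 9 11 10
f 10 11 12
f 10 12 4
f 11 1 13
f 11 13 12
f 12 13 14
f 12 14 4
f 13 1 15
f 13 15 14
f 14 15 16
f 14 16 4
f 15 1 17
f 15 17 16
f 16 17 18
f 16 18 4
f 17 1 19
f 17 19 18
f 18 19 20
f 18 20 4
f 19 1 21
f 19 21 20
f 20 21 22
f 20 22 4
f 21 1 23
f 21 23 22
f 22 23 24
f 22 24 4
f 23 1 25
f 23 25 24
f 24 25 26
f 24 26 4
f 25 1 27
f 25 27 26
f 26 27 28
f 26 28 4
f 27 1 29
f 27 29 28
f 28 29 30
f 28 30 4
f 29 1 31
f 29 31 30
f 30 31 32
f 30 32 4
f 31 1 33
f 31 33 32
f 32 33 34
f 32 34 4
f 33 1 2
f 33 2 34
f 34 2 3
f 34 3 4
f 36 35 39
f 36 39 37
f 37 39 40
f 37 40 38
f 39 35 41
f 39 41 40
f 40 41 42
f 40 42 38
f 41 35 43
f 41 43 42
f 42 43 44
f 42 44 38
f 43 35 45
f 43 45 44
f 44 45 46
f 44 46 38
f 45 35 47
f 45 47 46
f 46 47 48
f 46 48 38
f 47 35 49
f 47 49 48
f 48 49 50
f 48 50 38
f 49 35 51
f 49 51 50
f 50 51 52
f 50 52 38
f 51 35 36
f 51 36 52
f 52 36 37
f 52 37 38
f 54 53 56
f 54 56 55
f 56 53 57
f 56 57 55
f 57 53 58
f 57 58 55
f 58 53 59
f 58 59 55
f 59 53 60
f 59 60 55
f 60 53 61
f 60 61 55
f 61 53 62
f 61 62 55
f 62 53 63
f 62 63 55
f 63 53 64
f 63 64 55
f 64 53 65
f 64 65 55
f 65 53 66
f 65 66 55
f 66 53 67
f 66 67 55
f 67 53 68
f 67 68 55
f 68 53 54
f 68 54 55
f 70 69 72
f 70 72 71
f 72 69 73
f 72 73 71
f 73 69 74
f 73 74 71
f 74 69 75
f 74 75 71
f 75 69 76
f 75 76 71
f 76 69 77
f 76 77 71
f 77 69 78
f 77 78 71
f 78 69 79
f 78 79 71
f 79 69 80
f 79 80 71
f 80 69 70
f 80 70 71



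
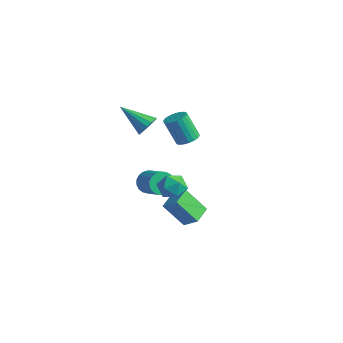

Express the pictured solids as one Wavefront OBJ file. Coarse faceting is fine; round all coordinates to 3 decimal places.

v -1.376 -0.227 3.192
v -0.931 -0.35 3.783
v -3.004 -0.853 4.288
v -1.048 0.019 3.82
v -1.252 0.321 3.689
v -1.49 0.477 3.424
v -1.697 0.444 3.098
v -1.818 0.231 2.796
v -1.821 -0.104 2.601
v -1.704 -0.473 2.564
v -1.499 -0.775 2.696
v -1.261 -0.931 2.96
v -1.054 -0.898 3.287
v -0.933 -0.685 3.588
v -2.061 3.378 0.161
v -1.664 2.756 0.207
v -2.381 2.42 1.846
v -2.779 3.042 1.799
v -1.474 2.963 0.333
v -2.191 2.627 1.971
v -1.385 3.241 0.429
v -2.102 2.906 2.067
v -1.414 3.544 0.478
v -2.131 3.208 2.117
v -1.554 3.817 0.473
v -2.272 3.482 2.111
v -1.783 4.015 0.413
v -2.5 3.679 2.052
v -2.059 4.103 0.31
v -2.776 3.767 1.949
v -2.336 4.065 0.181
v -3.053 3.729 1.82
v -2.565 3.908 0.049
v -3.282 3.572 1.688
v -2.708 3.66 -0.064
v -3.425 3.324 1.574
v -2.738 3.363 -0.139
v -3.455 3.027 1.5
v -2.652 3.068 -0.161
v -3.369 2.733 1.478
v -2.463 2.827 -0.128
v -3.18 2.492 1.511
v -2.205 2.682 -0.045
v -2.922 2.346 1.594
v -1.922 2.656 0.074
v -2.64 2.321 1.712
v -0.991 0.488 -3.667
v -0.07 0.701 -2.927
v -1.449 1.625 -3.423
v -0.529 1.838 -2.684
v 0.009 1.202 -5.116
v 0.929 1.415 -4.377
v -0.45 2.339 -4.873
v 0.471 2.552 -4.133
v -3.073 1.286 -3.095
v -2.775 0.92 -3.766
v -1.349 0.668 -2.996
v -1.647 1.034 -2.325
v -2.689 1.246 -3.819
v -1.263 0.994 -3.049
v -2.67 1.578 -3.746
v -1.244 1.327 -2.976
v -2.72 1.86 -3.561
v -1.294 1.609 -2.792
v -2.831 2.043 -3.296
v -1.405 1.791 -2.526
v -2.984 2.095 -2.996
v -1.558 1.843 -2.226
v -3.152 2.007 -2.712
v -1.726 1.755 -1.943
v -3.307 1.794 -2.495
v -1.881 1.542 -1.726
v -3.421 1.493 -2.382
v -1.995 1.242 -1.612
v -3.475 1.157 -2.392
v -2.049 0.905 -1.622
v -3.46 0.843 -2.524
v -2.034 0.591 -1.754
v -3.377 0.605 -2.754
v -1.951 0.353 -1.984
v -3.242 0.485 -3.043
v -1.816 0.234 -2.273
v -3.078 0.504 -3.341
v -1.652 0.252 -2.571
v -2.913 0.657 -3.597
v -1.487 0.406 -2.827
v 0.756 -0.71 0.361
v 1.537 -0.367 0.691
v 1.523 -1.713 -0.411
v 2.304 -1.37 -0.081
v 1.731 -1.818 0.474
v 1.257 -1.198 0.951
v 1.803 -0.882 -0.671
v 1.329 -0.262 -0.194
v 2.184 -0.473 0.053
v 2.14 -1.051 0.761
v 0.92 -1.029 -0.481
v 0.876 -1.607 0.227
f 2 1 4
f 2 4 3
f 4 1 5
f 4 5 3
f 5 1 6
f 5 6 3
f 6 1 7
f 6 7 3
f 7 1 8
f 7 8 3
f 8 1 9
f 8 9 3
f 9 1 10
f 9 10 3
f 10 1 11
f 10 11 3
f 11 1 12
f 11 12 3
f 12 1 13
f 12 13 3
f 13 1 14
f 13 14 3
f 14 1 2
f 14 2 3
f 16 15 19
f 16 19 17
f 17 19 20
f 17 20 18
f 19 15 21
f 19 21 20
f 20 21 22
f 20 22 18
f 21 15 23
f 21 23 22
f 22 23 24
f 22 24 18
f 23 15 25
f 23 25 24
f 24 25 26
f 24 26 18
f 25 15 27
f 25 27 26
f 26 27 28
f 26 28 18
f 27 15 29
f 27 29 28
f 28 29 30
f 28 30 18
f 29 15 31
f 29 31 30
f 30 31 32
f 30 32 18
f 31 15 33
f 31 33 32
f 32 33 34
f 32 34 18
f 33 15 35
f 33 35 34
f 34 35 36
f 34 36 18
f 35 15 37
f 35 37 36
f 36 37 38
f 36 38 18
f 37 15 39
f 37 39 38
f 38 39 40
f 38 40 18
f 39 15 41
f 39 41 40
f 40 41 42
f 40 42 18
f 41 15 43
f 41 43 42
f 42 43 44
f 42 44 18
f 43 15 45
f 43 45 44
f 44 45 46
f 44 46 18
f 45 15 16
f 45 16 46
f 46 16 17
f 46 17 18
f 48 50 47
f 51 48 47
f 47 50 49
f 49 51 47
f 48 54 50
f 52 48 51
f 52 54 48
f 50 54 49
f 53 51 49
f 49 54 53
f 53 52 51
f 54 52 53
f 56 55 59
f 56 59 57
f 57 59 60
f 57 60 58
f 59 55 61
f 59 61 60
f 60 61 62
f 60 62 58
f 61 55 63
f 61 63 62
f 62 63 64
f 62 64 58
f 63 55 65
f 63 65 64
f 64 65 66
f 64 66 58
f 65 55 67
f 65 67 66
f 66 67 68
f 66 68 58
f 67 55 69
f 67 69 68
f 68 69 70
f 68 70 58
f 69 55 71
f 69 71 70
f 70 71 72
f 70 72 58
f 71 55 73
f 71 73 72
f 72 73 74
f 72 74 58
f 73 55 75
f 73 75 74
f 74 75 76
f 74 76 58
f 75 55 77
f 75 77 76
f 76 77 78
f 76 78 58
f 77 55 79
f 77 79 78
f 78 79 80
f 78 80 58
f 79 55 81
f 79 81 80
f 80 81 82
f 80 82 58
f 81 55 83
f 81 83 82
f 82 83 84
f 82 84 58
f 83 55 85
f 83 85 84
f 84 85 86
f 84 86 58
f 85 55 56
f 85 56 86
f 86 56 57
f 86 57 58
f 87 98 92
f 87 92 88
f 87 88 94
f 87 94 97
f 87 97 98
f 88 92 96
f 92 98 91
f 98 97 89
f 97 94 93
f 94 88 95
f 90 96 91
f 90 91 89
f 90 89 93
f 90 93 95
f 90 95 96
f 91 96 92
f 89 91 98
f 93 89 97
f 95 93 94
f 96 95 88



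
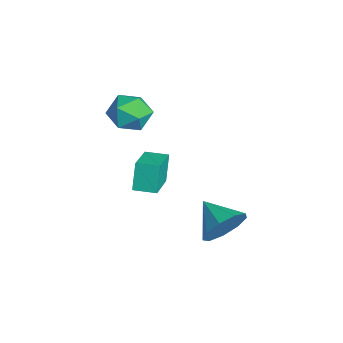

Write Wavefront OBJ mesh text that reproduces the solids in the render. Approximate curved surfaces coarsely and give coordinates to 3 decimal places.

v -0.752 -0.544 -3.035
v -1.258 -0.284 -1.756
v -0.296 0.401 -3.048
v -0.802 0.662 -1.768
v 0.882 -1.322 -2.232
v 0.376 -1.061 -0.952
v 1.338 -0.376 -2.244
v 0.832 -0.116 -0.965
v 4.423 1.693 -2.166
v 4.97 1.296 -1.31
v 3.057 1.127 -1.554
v 4.745 1.992 -1.168
v 4.37 2.549 -1.493
v 4.019 2.705 -2.132
v 3.858 2.387 -2.787
v 3.961 1.745 -3.151
v 4.28 1.078 -3.054
v 4.666 0.699 -2.541
v 4.939 0.785 -1.853
v -1.322 -0.373 0.542
v -0.693 -0.018 1.307
v -1.227 -1.942 1.193
v -0.598 -1.587 1.958
v -1.611 -1.305 1.936
v -1.669 -0.335 1.534
v -0.251 -1.625 0.966
v -0.309 -0.655 0.564
v -0.031 -0.792 1.569
v -0.872 -0.594 2.168
v -1.048 -1.366 0.332
v -1.889 -1.168 0.931
f 2 4 1
f 5 2 1
f 1 4 3
f 3 5 1
f 2 8 4
f 6 2 5
f 6 8 2
f 4 8 3
f 7 5 3
f 3 8 7
f 7 6 5
f 8 6 7
f 10 9 12
f 10 12 11
f 12 9 13
f 12 13 11
f 13 9 14
f 13 14 11
f 14 9 15
f 14 15 11
f 15 9 16
f 15 16 11
f 16 9 17
f 16 17 11
f 17 9 18
f 17 18 11
f 18 9 19
f 18 19 11
f 19 9 10
f 19 10 11
f 20 31 25
f 20 25 21
f 20 21 27
f 20 27 30
f 20 30 31
f 21 25 29
f 25 31 24
f 31 30 22
f 30 27 26
f 27 21 28
f 23 29 24
f 23 24 22
f 23 22 26
f 23 26 28
f 23 28 29
f 24 29 25
f 22 24 31
f 26 22 30
f 28 26 27
f 29 28 21



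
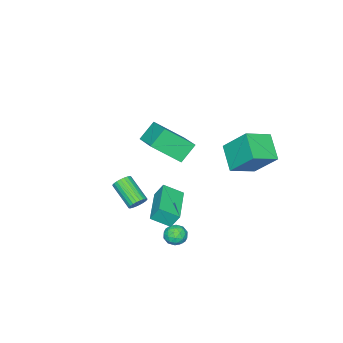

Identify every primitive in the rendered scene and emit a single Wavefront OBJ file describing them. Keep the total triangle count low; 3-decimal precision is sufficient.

v 3.22 4.2 -0.999
v 3.756 4.097 -1.374
v 2.884 3.203 -1.206
v 3.42 3.1 -1.581
v 3.482 3.163 -0.924
v 3.689 3.779 -0.796
v 2.951 3.521 -1.784
v 3.158 4.137 -1.656
v 3.59 3.677 -1.859
v 3.918 3.456 -1.327
v 2.722 3.844 -1.253
v 3.05 3.623 -0.721
v 3.517 4.236 -1.169
v 3.123 3.064 -1.411
v 3.159 3.101 -1.026
v 3.474 3.041 -1.246
v 3.478 4.049 -0.829
v 3.794 3.989 -1.049
v 3.632 3.44 -0.785
v 2.846 3.311 -1.531
v 3.162 3.251 -1.751
v 3.166 4.259 -1.334
v 3.481 4.199 -1.554
v 3.008 3.86 -1.795
v 3.735 3.928 -1.674
v 3.538 3.343 -1.795
v 3.261 3.59 -1.914
v 3.383 3.952 -1.839
v 3.928 3.799 -1.361
v 3.731 3.213 -1.483
v 3.767 3.25 -1.097
v 3.889 3.612 -1.022
v 3.83 3.552 -1.646
v 2.909 4.087 -1.097
v 2.712 3.501 -1.219
v 2.751 3.688 -1.558
v 2.873 4.05 -1.483
v 3.102 3.957 -0.785
v 2.905 3.372 -0.906
v 3.257 3.348 -0.741
v 3.379 3.71 -0.666
v 2.81 3.748 -0.934
v 0.621 -0.856 -2.771
v 1.155 -1.047 -2.829
v 0.753 -2.455 -1.907
v 0.219 -2.264 -1.849
v 1.172 -0.929 -2.641
v 0.769 -2.337 -1.72
v 1.104 -0.799 -2.473
v 0.701 -2.207 -1.552
v 0.963 -0.679 -2.35
v 0.56 -2.087 -1.429
v 0.77 -0.585 -2.292
v 0.367 -1.993 -1.37
v 0.554 -0.533 -2.306
v 0.152 -1.941 -1.385
v 0.349 -0.53 -2.391
v -0.054 -1.938 -1.47
v 0.185 -0.576 -2.534
v -0.218 -1.984 -1.613
v 0.087 -0.665 -2.713
v -0.315 -2.073 -1.791
v 0.071 -0.783 -2.9
v -0.332 -2.191 -1.979
v 0.139 -0.913 -3.068
v -0.264 -2.321 -2.147
v 0.28 -1.033 -3.191
v -0.123 -2.441 -2.27
v 0.473 -1.127 -3.25
v 0.07 -2.535 -2.328
v 0.688 -1.179 -3.235
v 0.286 -2.587 -2.314
v 0.894 -1.182 -3.15
v 0.491 -2.59 -2.229
v 1.058 -1.136 -3.007
v 0.655 -2.544 -2.086
v -2.535 2.323 1.408
v -2.631 3.696 2.954
v -3.919 2.923 0.79
v -4.014 4.296 2.335
v -1.646 3.424 0.485
v -1.741 4.797 2.03
v -3.029 4.024 -0.134
v -3.125 5.397 1.412
v 2.751 1.89 0.65
v 2.549 2.305 1.469
v 2.181 2.748 0.075
v 1.979 3.163 0.894
v 4.601 3.037 0.526
v 4.399 3.452 1.345
v 4.031 3.895 -0.049
v 3.829 4.31 0.77
v 0.208 1.841 3.48
v 1.188 0.667 4.753
v 1.097 3.218 4.065
v 2.077 2.044 5.338
v 1.103 1.636 2.602
v 2.083 0.462 3.875
v 1.992 3.013 3.187
v 2.972 1.839 4.46
f 1 38 17
f 38 12 41
f 17 41 6
f 38 41 17
f 1 17 13
f 17 6 18
f 13 18 2
f 17 18 13
f 1 13 22
f 13 2 23
f 22 23 8
f 13 23 22
f 1 22 34
f 22 8 37
f 34 37 11
f 22 37 34
f 1 34 38
f 34 11 42
f 38 42 12
f 34 42 38
f 2 18 29
f 18 6 32
f 29 32 10
f 18 32 29
f 6 41 19
f 41 12 40
f 19 40 5
f 41 40 19
f 12 42 39
f 42 11 35
f 39 35 3
f 42 35 39
f 11 37 36
f 37 8 24
f 36 24 7
f 37 24 36
f 8 23 28
f 23 2 25
f 28 25 9
f 23 25 28
f 4 30 16
f 30 10 31
f 16 31 5
f 30 31 16
f 4 16 14
f 16 5 15
f 14 15 3
f 16 15 14
f 4 14 21
f 14 3 20
f 21 20 7
f 14 20 21
f 4 21 26
f 21 7 27
f 26 27 9
f 21 27 26
f 4 26 30
f 26 9 33
f 30 33 10
f 26 33 30
f 5 31 19
f 31 10 32
f 19 32 6
f 31 32 19
f 3 15 39
f 15 5 40
f 39 40 12
f 15 40 39
f 7 20 36
f 20 3 35
f 36 35 11
f 20 35 36
f 9 27 28
f 27 7 24
f 28 24 8
f 27 24 28
f 10 33 29
f 33 9 25
f 29 25 2
f 33 25 29
f 44 43 47
f 44 47 45
f 45 47 48
f 45 48 46
f 47 43 49
f 47 49 48
f 48 49 50
f 48 50 46
f 49 43 51
f 49 51 50
f 50 51 52
f 50 52 46
f 51 43 53
f 51 53 52
f 52 53 54
f 52 54 46
f 53 43 55
f 53 55 54
f 54 55 56
f 54 56 46
f 55 43 57
f 55 57 56
f 56 57 58
f 56 58 46
f 57 43 59
f 57 59 58
f 58 59 60
f 58 60 46
f 59 43 61
f 59 61 60
f 60 61 62
f 60 62 46
f 61 43 63
f 61 63 62
f 62 63 64
f 62 64 46
f 63 43 65
f 63 65 64
f 64 65 66
f 64 66 46
f 65 43 67
f 65 67 66
f 66 67 68
f 66 68 46
f 67 43 69
f 67 69 68
f 68 69 70
f 68 70 46
f 69 43 71
f 69 71 70
f 70 71 72
f 70 72 46
f 71 43 73
f 71 73 72
f 72 73 74
f 72 74 46
f 73 43 75
f 73 75 74
f 74 75 76
f 74 76 46
f 75 43 44
f 75 44 76
f 76 44 45
f 76 45 46
f 78 80 77
f 81 78 77
f 77 80 79
f 79 81 77
f 78 84 80
f 82 78 81
f 82 84 78
f 80 84 79
f 83 81 79
f 79 84 83
f 83 82 81
f 84 82 83
f 86 88 85
f 89 86 85
f 85 88 87
f 87 89 85
f 86 92 88
f 90 86 89
f 90 92 86
f 88 92 87
f 91 89 87
f 87 92 91
f 91 90 89
f 92 90 91
f 94 96 93
f 97 94 93
f 93 96 95
f 95 97 93
f 94 100 96
f 98 94 97
f 98 100 94
f 96 100 95
f 99 97 95
f 95 100 99
f 99 98 97
f 100 98 99



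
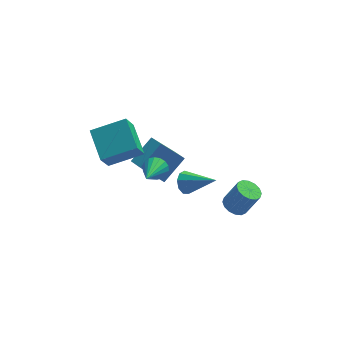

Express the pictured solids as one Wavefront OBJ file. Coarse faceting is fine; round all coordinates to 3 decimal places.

v 2.129 -0.555 -2.499
v 2.666 -0.986 -2.797
v 3.408 -1.055 -1.358
v 2.871 -0.625 -1.061
v 2.792 -0.622 -2.844
v 3.534 -0.691 -1.406
v 2.74 -0.24 -2.799
v 3.482 -0.309 -1.36
v 2.524 0.058 -2.674
v 3.266 -0.011 -1.235
v 2.203 0.191 -2.501
v 2.945 0.122 -1.063
v 1.862 0.124 -2.329
v 2.603 0.055 -0.89
v 1.592 -0.125 -2.202
v 2.334 -0.194 -0.763
v 1.466 -0.489 -2.154
v 2.208 -0.558 -0.716
v 1.518 -0.871 -2.2
v 2.26 -0.94 -0.761
v 1.734 -1.169 -2.325
v 2.476 -1.238 -0.886
v 2.055 -1.302 -2.497
v 2.797 -1.371 -1.059
v 2.397 -1.235 -2.67
v 3.138 -1.304 -1.231
v -4.513 0.467 0.792
v -4.954 -0.25 2.129
v -4.934 2.235 1.601
v -5.376 1.518 2.938
v -2.584 0.602 1.502
v -3.026 -0.115 2.839
v -3.006 2.37 2.311
v -3.447 1.653 3.648
v -0.715 -2.113 1.647
v -0.254 -1.694 1.306
v 0.775 -2.967 2.613
v -0.399 -1.482 1.718
v -0.692 -1.564 2.097
v -0.995 -1.904 2.265
v -1.168 -2.342 2.144
v -1.128 -2.673 1.791
v -0.896 -2.742 1.371
v -0.578 -2.517 1.079
v -0.325 -2.103 1.054
v -1.4 2.063 -2.79
v -2.701 2.026 -1.258
v -1.835 3.001 -3.136
v -3.135 2.964 -1.604
v -0.185 3.016 -1.736
v -1.485 2.979 -0.204
v -0.619 3.954 -2.082
v -1.92 3.917 -0.55
v -1.895 1.732 -1.095
v -1.364 1.79 -0.569
v -2.545 0.128 -0.265
v -1.618 1.961 -0.437
v -1.928 2.087 -0.435
v -2.23 2.143 -0.564
v -2.467 2.117 -0.799
v -2.59 2.015 -1.092
v -2.576 1.857 -1.385
v -2.426 1.675 -1.622
v -2.172 1.503 -1.754
v -1.863 1.378 -1.755
v -1.56 1.322 -1.626
v -1.324 1.347 -1.392
v -1.201 1.449 -1.099
v -1.215 1.607 -0.805
f 2 1 5
f 2 5 3
f 3 5 6
f 3 6 4
f 5 1 7
f 5 7 6
f 6 7 8
f 6 8 4
f 7 1 9
f 7 9 8
f 8 9 10
f 8 10 4
f 9 1 11
f 9 11 10
f 10 11 12
f 10 12 4
f 11 1 13
f 11 13 12
f 12 13 14
f 12 14 4
f 13 1 15
f 13 15 14
f 14 15 16
f 14 16 4
f 15 1 17
f 15 17 16
f 16 17 18
f 16 18 4
f 17 1 19
f 17 19 18
f 18 19 20
f 18 20 4
f 19 1 21
f 19 21 20
f 20 21 22
f 20 22 4
f 21 1 23
f 21 23 22
f 22 23 24
f 22 24 4
f 23 1 25
f 23 25 24
f 24 25 26
f 24 26 4
f 25 1 2
f 25 2 26
f 26 2 3
f 26 3 4
f 28 30 27
f 31 28 27
f 27 30 29
f 29 31 27
f 28 34 30
f 32 28 31
f 32 34 28
f 30 34 29
f 33 31 29
f 29 34 33
f 33 32 31
f 34 32 33
f 36 35 38
f 36 38 37
f 38 35 39
f 38 39 37
f 39 35 40
f 39 40 37
f 40 35 41
f 40 41 37
f 41 35 42
f 41 42 37
f 42 35 43
f 42 43 37
f 43 35 44
f 43 44 37
f 44 35 45
f 44 45 37
f 45 35 36
f 45 36 37
f 47 49 46
f 50 47 46
f 46 49 48
f 48 50 46
f 47 53 49
f 51 47 50
f 51 53 47
f 49 53 48
f 52 50 48
f 48 53 52
f 52 51 50
f 53 51 52
f 55 54 57
f 55 57 56
f 57 54 58
f 57 58 56
f 58 54 59
f 58 59 56
f 59 54 60
f 59 60 56
f 60 54 61
f 60 61 56
f 61 54 62
f 61 62 56
f 62 54 63
f 62 63 56
f 63 54 64
f 63 64 56
f 64 54 65
f 64 65 56
f 65 54 66
f 65 66 56
f 66 54 67
f 66 67 56
f 67 54 68
f 67 68 56
f 68 54 69
f 68 69 56
f 69 54 55
f 69 55 56



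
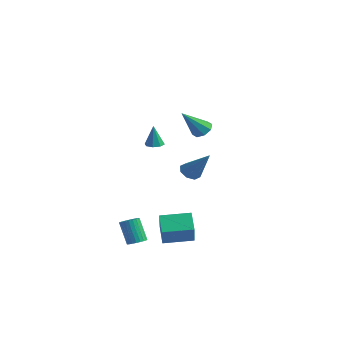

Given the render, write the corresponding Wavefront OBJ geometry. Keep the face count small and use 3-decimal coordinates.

v 2.549 0.996 2.475
v 2.885 1.373 2.852
v 2.391 -0.236 3.845
v 2.411 1.461 2.877
v 2.019 1.277 2.666
v 1.937 0.928 2.343
v 2.213 0.619 2.097
v 2.687 0.531 2.072
v 3.079 0.715 2.283
v 3.161 1.064 2.606
v 2.191 -2.988 -4.637
v 2.57 -3.328 -4.455
v 1.927 -3.331 -3.122
v 1.549 -2.992 -3.303
v 2.658 -3.141 -4.412
v 2.015 -3.145 -3.079
v 2.675 -2.931 -4.403
v 2.032 -2.935 -3.07
v 2.618 -2.73 -4.43
v 1.976 -2.734 -3.097
v 2.497 -2.568 -4.488
v 1.854 -2.572 -3.155
v 2.329 -2.47 -4.569
v 1.686 -2.474 -3.236
v 2.14 -2.451 -4.66
v 1.497 -2.455 -3.327
v 1.958 -2.514 -4.748
v 1.316 -2.517 -3.414
v 1.813 -2.649 -4.818
v 1.17 -2.652 -3.485
v 1.725 -2.835 -4.861
v 1.082 -2.839 -3.528
v 1.708 -3.045 -4.87
v 1.065 -3.049 -3.537
v 1.764 -3.246 -4.843
v 1.122 -3.25 -3.51
v 1.886 -3.408 -4.785
v 1.243 -3.412 -3.452
v 2.054 -3.506 -4.704
v 1.411 -3.51 -3.371
v 2.243 -3.525 -4.613
v 1.6 -3.529 -3.28
v 2.424 -3.463 -4.526
v 1.782 -3.466 -3.192
v -1.738 3.74 -2.62
v -1.389 3.189 -2.815
v -0.422 4.02 -1.06
v -1.215 3.625 -3.04
v -1.347 4.128 -3.019
v -1.707 4.404 -2.765
v -2.086 4.291 -2.426
v -2.26 3.855 -2.201
v -2.128 3.352 -2.221
v -1.768 3.076 -2.476
v 1.918 -1.298 -4.119
v 2.754 -1.996 -2.827
v 2.84 0.063 -3.98
v 3.676 -0.635 -2.688
v 2.724 -1.765 -4.892
v 3.56 -2.463 -3.6
v 3.646 -0.404 -4.753
v 4.482 -1.102 -3.461
v -0.246 0.099 0.801
v 0.096 -0.306 0.779
v -0.254 0.021 2.119
v 0.282 0.054 0.802
v 0.16 0.44 0.824
v -0.201 0.626 0.833
v -0.587 0.504 0.823
v -0.774 0.144 0.8
v -0.651 -0.242 0.778
v -0.291 -0.428 0.77
f 2 1 4
f 2 4 3
f 4 1 5
f 4 5 3
f 5 1 6
f 5 6 3
f 6 1 7
f 6 7 3
f 7 1 8
f 7 8 3
f 8 1 9
f 8 9 3
f 9 1 10
f 9 10 3
f 10 1 2
f 10 2 3
f 12 11 15
f 12 15 13
f 13 15 16
f 13 16 14
f 15 11 17
f 15 17 16
f 16 17 18
f 16 18 14
f 17 11 19
f 17 19 18
f 18 19 20
f 18 20 14
f 19 11 21
f 19 21 20
f 20 21 22
f 20 22 14
f 21 11 23
f 21 23 22
f 22 23 24
f 22 24 14
f 23 11 25
f 23 25 24
f 24 25 26
f 24 26 14
f 25 11 27
f 25 27 26
f 26 27 28
f 26 28 14
f 27 11 29
f 27 29 28
f 28 29 30
f 28 30 14
f 29 11 31
f 29 31 30
f 30 31 32
f 30 32 14
f 31 11 33
f 31 33 32
f 32 33 34
f 32 34 14
f 33 11 35
f 33 35 34
f 34 35 36
f 34 36 14
f 35 11 37
f 35 37 36
f 36 37 38
f 36 38 14
f 37 11 39
f 37 39 38
f 38 39 40
f 38 40 14
f 39 11 41
f 39 41 40
f 40 41 42
f 40 42 14
f 41 11 43
f 41 43 42
f 42 43 44
f 42 44 14
f 43 11 12
f 43 12 44
f 44 12 13
f 44 13 14
f 46 45 48
f 46 48 47
f 48 45 49
f 48 49 47
f 49 45 50
f 49 50 47
f 50 45 51
f 50 51 47
f 51 45 52
f 51 52 47
f 52 45 53
f 52 53 47
f 53 45 54
f 53 54 47
f 54 45 46
f 54 46 47
f 56 58 55
f 59 56 55
f 55 58 57
f 57 59 55
f 56 62 58
f 60 56 59
f 60 62 56
f 58 62 57
f 61 59 57
f 57 62 61
f 61 60 59
f 62 60 61
f 64 63 66
f 64 66 65
f 66 63 67
f 66 67 65
f 67 63 68
f 67 68 65
f 68 63 69
f 68 69 65
f 69 63 70
f 69 70 65
f 70 63 71
f 70 71 65
f 71 63 72
f 71 72 65
f 72 63 64
f 72 64 65



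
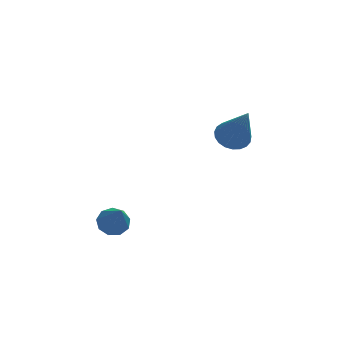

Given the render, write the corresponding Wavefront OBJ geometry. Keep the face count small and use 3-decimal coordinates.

v 1.629 3.297 -1.662
v 2.098 3.778 -1.556
v 2.031 2.523 0.082
v 1.865 3.899 -1.449
v 1.592 3.915 -1.379
v 1.325 3.824 -1.358
v 1.111 3.643 -1.389
v 0.986 3.401 -1.467
v 0.972 3.142 -1.579
v 1.072 2.91 -1.706
v 1.268 2.744 -1.825
v 1.527 2.675 -1.915
v 1.803 2.713 -1.962
v 2.049 2.852 -1.957
v 2.223 3.068 -1.901
v 2.294 3.324 -1.803
v 2.249 3.575 -1.681
v -2.882 0.335 -3.465
v -2.49 0.722 -3.252
v -2.698 -0.595 -2.115
v -2.863 0.822 -3.133
v -3.244 0.694 -3.169
v -3.456 0.399 -3.343
v -3.399 0.073 -3.575
v -3.101 -0.13 -3.755
v -2.7 -0.115 -3.8
v -2.384 0.11 -3.688
v -2.302 0.44 -3.472
f 2 1 4
f 2 4 3
f 4 1 5
f 4 5 3
f 5 1 6
f 5 6 3
f 6 1 7
f 6 7 3
f 7 1 8
f 7 8 3
f 8 1 9
f 8 9 3
f 9 1 10
f 9 10 3
f 10 1 11
f 10 11 3
f 11 1 12
f 11 12 3
f 12 1 13
f 12 13 3
f 13 1 14
f 13 14 3
f 14 1 15
f 14 15 3
f 15 1 16
f 15 16 3
f 16 1 17
f 16 17 3
f 17 1 2
f 17 2 3
f 19 18 21
f 19 21 20
f 21 18 22
f 21 22 20
f 22 18 23
f 22 23 20
f 23 18 24
f 23 24 20
f 24 18 25
f 24 25 20
f 25 18 26
f 25 26 20
f 26 18 27
f 26 27 20
f 27 18 28
f 27 28 20
f 28 18 19
f 28 19 20



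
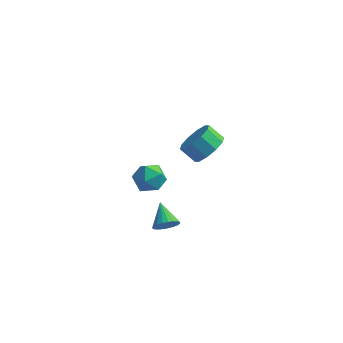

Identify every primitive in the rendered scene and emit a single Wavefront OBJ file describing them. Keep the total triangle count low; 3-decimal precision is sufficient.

v 1.981 -4.178 -3.435
v 2.468 -3.65 -3.809
v 1.239 -2.962 -2.685
v 2.211 -3.674 -4.026
v 1.914 -3.785 -4.14
v 1.629 -3.964 -4.132
v 1.404 -4.18 -4.003
v 1.28 -4.396 -3.777
v 1.277 -4.574 -3.491
v 1.395 -4.683 -3.195
v 1.615 -4.706 -2.941
v 1.898 -4.637 -2.772
v 2.196 -4.489 -2.718
v 2.456 -4.287 -2.788
v 2.635 -4.066 -2.969
v 2.7 -3.865 -3.231
v 2.641 -3.718 -3.529
v 0.069 -0.466 -2.837
v 1.01 -0.944 -2.554
v -0.83 -1.756 -2.026
v 0.111 -2.234 -1.743
v -0.178 -1.283 -1.287
v 0.378 -0.486 -1.788
v -0.198 -2.214 -2.792
v 0.358 -1.417 -3.293
v 0.846 -2.025 -2.526
v 0.858 -1.449 -1.596
v -0.678 -1.251 -2.984
v -0.666 -0.675 -2.054
v 4.249 -3.517 3.623
v 4.787 -4.119 4.37
v 3.889 -3.984 5.125
v 3.351 -3.383 4.377
v 4.96 -3.468 4.46
v 4.063 -3.333 5.215
v 4.862 -2.835 4.231
v 3.964 -2.701 4.985
v 4.529 -2.464 3.769
v 3.632 -2.329 4.523
v 4.089 -2.494 3.251
v 3.192 -2.36 4.005
v 3.711 -2.916 2.875
v 2.813 -2.781 3.63
v 3.537 -3.567 2.785
v 2.64 -3.432 3.54
v 3.636 -4.199 3.015
v 2.738 -4.065 3.769
v 3.968 -4.571 3.477
v 3.071 -4.436 4.231
v 4.408 -4.54 3.995
v 3.511 -4.406 4.749
f 2 1 4
f 2 4 3
f 4 1 5
f 4 5 3
f 5 1 6
f 5 6 3
f 6 1 7
f 6 7 3
f 7 1 8
f 7 8 3
f 8 1 9
f 8 9 3
f 9 1 10
f 9 10 3
f 10 1 11
f 10 11 3
f 11 1 12
f 11 12 3
f 12 1 13
f 12 13 3
f 13 1 14
f 13 14 3
f 14 1 15
f 14 15 3
f 15 1 16
f 15 16 3
f 16 1 17
f 16 17 3
f 17 1 2
f 17 2 3
f 18 29 23
f 18 23 19
f 18 19 25
f 18 25 28
f 18 28 29
f 19 23 27
f 23 29 22
f 29 28 20
f 28 25 24
f 25 19 26
f 21 27 22
f 21 22 20
f 21 20 24
f 21 24 26
f 21 26 27
f 22 27 23
f 20 22 29
f 24 20 28
f 26 24 25
f 27 26 19
f 31 30 34
f 31 34 32
f 32 34 35
f 32 35 33
f 34 30 36
f 34 36 35
f 35 36 37
f 35 37 33
f 36 30 38
f 36 38 37
f 37 38 39
f 37 39 33
f 38 30 40
f 38 40 39
f 39 40 41
f 39 41 33
f 40 30 42
f 40 42 41
f 41 42 43
f 41 43 33
f 42 30 44
f 42 44 43
f 43 44 45
f 43 45 33
f 44 30 46
f 44 46 45
f 45 46 47
f 45 47 33
f 46 30 48
f 46 48 47
f 47 48 49
f 47 49 33
f 48 30 50
f 48 50 49
f 49 50 51
f 49 51 33
f 50 30 31
f 50 31 51
f 51 31 32
f 51 32 33



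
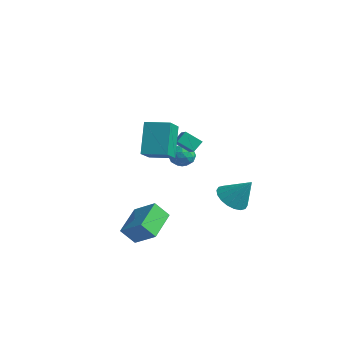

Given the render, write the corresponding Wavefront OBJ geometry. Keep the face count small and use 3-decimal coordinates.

v -1.718 3.157 -0.815
v -1.164 3.033 -1.407
v -1.816 1.847 -0.633
v -1.262 1.723 -1.225
v -1.033 2.061 -0.514
v -0.973 2.871 -0.627
v -2.007 2.009 -1.413
v -1.947 2.819 -1.526
v -1.343 2.324 -1.777
v -0.741 2.356 -1.221
v -2.239 2.524 -0.819
v -1.637 2.556 -0.263
v -1.432 3.21 -1.127
v -1.548 1.67 -0.913
v -1.413 1.868 -0.495
v -1.088 1.796 -0.843
v -1.32 3.115 -0.668
v -0.994 3.042 -1.016
v -0.917 2.471 -0.491
v -1.986 1.838 -1.024
v -1.66 1.765 -1.372
v -1.892 3.084 -1.197
v -1.567 3.012 -1.545
v -2.063 2.409 -1.549
v -1.212 2.72 -1.693
v -1.27 1.95 -1.586
v -1.708 2.118 -1.696
v -1.672 2.594 -1.763
v -0.858 2.739 -1.366
v -0.916 1.969 -1.259
v -0.781 2.168 -0.841
v -0.746 2.644 -0.907
v -0.964 2.322 -1.583
v -2.064 2.911 -0.781
v -2.122 2.141 -0.674
v -2.234 2.236 -1.133
v -2.199 2.712 -1.199
v -1.71 2.93 -0.454
v -1.768 2.16 -0.347
v -1.308 2.286 -0.277
v -1.272 2.762 -0.344
v -2.016 2.558 -0.457
v 1.744 3.34 -3.443
v 2.339 2.453 -3.507
v 2.736 3.9 -1.997
v 2.574 2.758 -3.786
v 2.645 3.179 -3.998
v 2.537 3.632 -4.099
v 2.272 4.027 -4.071
v 1.903 4.285 -3.918
v 1.502 4.357 -3.671
v 1.149 4.227 -3.378
v 0.914 3.921 -3.099
v 0.844 3.5 -2.887
v 0.952 3.048 -2.786
v 1.216 2.653 -2.814
v 1.586 2.394 -2.967
v 1.987 2.323 -3.215
v 0.429 -3.548 -4.233
v 1.786 -3.209 -3.32
v -0.478 -1.829 -3.52
v 0.879 -1.491 -2.608
v 0.901 -2.909 -5.172
v 2.258 -2.571 -4.26
v -0.006 -1.191 -4.46
v 1.351 -0.852 -3.547
v 1.166 -2.112 1.211
v 0.37 -1.218 3.033
v 2.356 -1.291 1.329
v 1.559 -0.398 3.151
v 1.861 -3.242 2.069
v 1.064 -2.349 3.891
v 3.05 -2.422 2.187
v 2.254 -1.528 4.009
v -0.081 0.89 1.07
v -0.11 1.527 1.617
v -0.821 1.203 0.665
v -0.85 1.841 1.211
v 0.59 1.539 0.349
v 0.561 2.177 0.895
v -0.15 1.853 -0.057
v -0.179 2.49 0.49
f 1 38 17
f 38 12 41
f 17 41 6
f 38 41 17
f 1 17 13
f 17 6 18
f 13 18 2
f 17 18 13
f 1 13 22
f 13 2 23
f 22 23 8
f 13 23 22
f 1 22 34
f 22 8 37
f 34 37 11
f 22 37 34
f 1 34 38
f 34 11 42
f 38 42 12
f 34 42 38
f 2 18 29
f 18 6 32
f 29 32 10
f 18 32 29
f 6 41 19
f 41 12 40
f 19 40 5
f 41 40 19
f 12 42 39
f 42 11 35
f 39 35 3
f 42 35 39
f 11 37 36
f 37 8 24
f 36 24 7
f 37 24 36
f 8 23 28
f 23 2 25
f 28 25 9
f 23 25 28
f 4 30 16
f 30 10 31
f 16 31 5
f 30 31 16
f 4 16 14
f 16 5 15
f 14 15 3
f 16 15 14
f 4 14 21
f 14 3 20
f 21 20 7
f 14 20 21
f 4 21 26
f 21 7 27
f 26 27 9
f 21 27 26
f 4 26 30
f 26 9 33
f 30 33 10
f 26 33 30
f 5 31 19
f 31 10 32
f 19 32 6
f 31 32 19
f 3 15 39
f 15 5 40
f 39 40 12
f 15 40 39
f 7 20 36
f 20 3 35
f 36 35 11
f 20 35 36
f 9 27 28
f 27 7 24
f 28 24 8
f 27 24 28
f 10 33 29
f 33 9 25
f 29 25 2
f 33 25 29
f 44 43 46
f 44 46 45
f 46 43 47
f 46 47 45
f 47 43 48
f 47 48 45
f 48 43 49
f 48 49 45
f 49 43 50
f 49 50 45
f 50 43 51
f 50 51 45
f 51 43 52
f 51 52 45
f 52 43 53
f 52 53 45
f 53 43 54
f 53 54 45
f 54 43 55
f 54 55 45
f 55 43 56
f 55 56 45
f 56 43 57
f 56 57 45
f 57 43 58
f 57 58 45
f 58 43 44
f 58 44 45
f 60 62 59
f 63 60 59
f 59 62 61
f 61 63 59
f 60 66 62
f 64 60 63
f 64 66 60
f 62 66 61
f 65 63 61
f 61 66 65
f 65 64 63
f 66 64 65
f 68 70 67
f 71 68 67
f 67 70 69
f 69 71 67
f 68 74 70
f 72 68 71
f 72 74 68
f 70 74 69
f 73 71 69
f 69 74 73
f 73 72 71
f 74 72 73
f 76 78 75
f 79 76 75
f 75 78 77
f 77 79 75
f 76 82 78
f 80 76 79
f 80 82 76
f 78 82 77
f 81 79 77
f 77 82 81
f 81 80 79
f 82 80 81



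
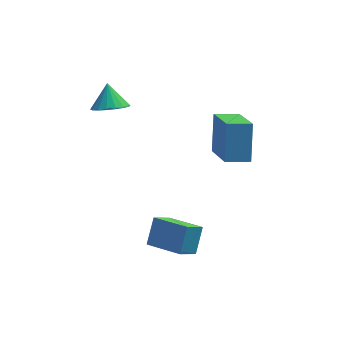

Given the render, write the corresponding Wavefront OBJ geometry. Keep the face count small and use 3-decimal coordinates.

v 1.357 0.149 -1.658
v 1.514 1.032 -0.346
v 1.127 1.851 -2.777
v 1.284 2.735 -1.464
v 2.296 0.185 -1.796
v 2.453 1.069 -0.483
v 2.066 1.888 -2.914
v 2.223 2.771 -1.602
v -2.507 1.427 0.634
v -1.879 1.203 0.847
v -2.553 2.053 1.426
v -1.808 1.443 0.662
v -1.875 1.68 0.471
v -2.068 1.867 0.312
v -2.347 1.967 0.217
v -2.658 1.96 0.205
v -2.94 1.847 0.278
v -3.135 1.652 0.421
v -3.207 1.412 0.607
v -3.139 1.175 0.797
v -2.947 0.988 0.956
v -2.668 0.888 1.051
v -2.356 0.895 1.063
v -2.075 1.008 0.99
v -1.006 -1.634 -4.392
v -1.597 -2.081 -3.797
v -0.695 -0.962 -3.579
v -1.286 -1.409 -2.984
v 0.046 -2.551 -4.036
v -0.545 -2.998 -3.441
v 0.357 -1.879 -3.223
v -0.234 -2.326 -2.628
f 2 4 1
f 5 2 1
f 1 4 3
f 3 5 1
f 2 8 4
f 6 2 5
f 6 8 2
f 4 8 3
f 7 5 3
f 3 8 7
f 7 6 5
f 8 6 7
f 10 9 12
f 10 12 11
f 12 9 13
f 12 13 11
f 13 9 14
f 13 14 11
f 14 9 15
f 14 15 11
f 15 9 16
f 15 16 11
f 16 9 17
f 16 17 11
f 17 9 18
f 17 18 11
f 18 9 19
f 18 19 11
f 19 9 20
f 19 20 11
f 20 9 21
f 20 21 11
f 21 9 22
f 21 22 11
f 22 9 23
f 22 23 11
f 23 9 24
f 23 24 11
f 24 9 10
f 24 10 11
f 26 28 25
f 29 26 25
f 25 28 27
f 27 29 25
f 26 32 28
f 30 26 29
f 30 32 26
f 28 32 27
f 31 29 27
f 27 32 31
f 31 30 29
f 32 30 31

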